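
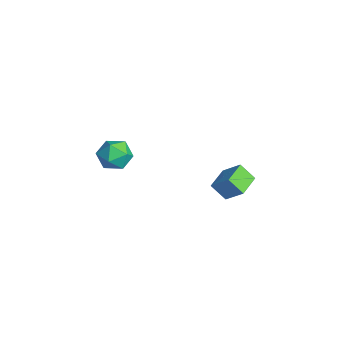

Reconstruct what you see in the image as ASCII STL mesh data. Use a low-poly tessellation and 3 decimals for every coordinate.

solid 
facet normal 0.268 0.876 0.402
outer loop
vertex -0.91 -2.616 1.233
vertex -1.305 -2.882 2.075
vertex -0.377 -3.082 1.893
endloop
endfacet
facet normal 0.727 0.678 -0.108
outer loop
vertex -0.91 -2.616 1.233
vertex -0.377 -3.082 1.893
vertex -0.3 -3.314 0.957
endloop
endfacet
facet normal 0.361 0.598 -0.716
outer loop
vertex -0.91 -2.616 1.233
vertex -0.3 -3.314 0.957
vertex -1.18 -3.257 0.561
endloop
endfacet
facet normal -0.325 0.746 -0.581
outer loop
vertex -0.91 -2.616 1.233
vertex -1.18 -3.257 0.561
vertex -1.802 -2.99 1.252
endloop
endfacet
facet normal -0.382 0.917 0.110
outer loop
vertex -0.91 -2.616 1.233
vertex -1.802 -2.99 1.252
vertex -1.305 -2.882 2.075
endloop
endfacet
facet normal 0.997 0.043 0.071
outer loop
vertex -0.3 -3.314 0.957
vertex -0.377 -3.082 1.893
vertex -0.318 -4.01 1.628
endloop
endfacet
facet normal 0.254 0.362 0.897
outer loop
vertex -0.377 -3.082 1.893
vertex -1.305 -2.882 2.075
vertex -0.94 -3.743 2.319
endloop
endfacet
facet normal -0.797 0.430 0.425
outer loop
vertex -1.305 -2.882 2.075
vertex -1.802 -2.99 1.252
vertex -1.82 -3.686 1.923
endloop
endfacet
facet normal -0.704 0.153 -0.693
outer loop
vertex -1.802 -2.99 1.252
vertex -1.18 -3.257 0.561
vertex -1.743 -3.918 0.987
endloop
endfacet
facet normal 0.404 -0.087 -0.911
outer loop
vertex -1.18 -3.257 0.561
vertex -0.3 -3.314 0.957
vertex -0.815 -4.118 0.805
endloop
endfacet
facet normal 0.325 -0.746 0.581
outer loop
vertex -1.21 -4.384 1.647
vertex -0.318 -4.01 1.628
vertex -0.94 -3.743 2.319
endloop
endfacet
facet normal -0.361 -0.598 0.716
outer loop
vertex -1.21 -4.384 1.647
vertex -0.94 -3.743 2.319
vertex -1.82 -3.686 1.923
endloop
endfacet
facet normal -0.727 -0.678 0.108
outer loop
vertex -1.21 -4.384 1.647
vertex -1.82 -3.686 1.923
vertex -1.743 -3.918 0.987
endloop
endfacet
facet normal -0.268 -0.876 -0.402
outer loop
vertex -1.21 -4.384 1.647
vertex -1.743 -3.918 0.987
vertex -0.815 -4.118 0.805
endloop
endfacet
facet normal 0.382 -0.917 -0.110
outer loop
vertex -1.21 -4.384 1.647
vertex -0.815 -4.118 0.805
vertex -0.318 -4.01 1.628
endloop
endfacet
facet normal 0.704 -0.153 0.693
outer loop
vertex -0.94 -3.743 2.319
vertex -0.318 -4.01 1.628
vertex -0.377 -3.082 1.893
endloop
endfacet
facet normal -0.404 0.087 0.911
outer loop
vertex -1.82 -3.686 1.923
vertex -0.94 -3.743 2.319
vertex -1.305 -2.882 2.075
endloop
endfacet
facet normal -0.997 -0.043 -0.071
outer loop
vertex -1.743 -3.918 0.987
vertex -1.82 -3.686 1.923
vertex -1.802 -2.99 1.252
endloop
endfacet
facet normal -0.254 -0.362 -0.897
outer loop
vertex -0.815 -4.118 0.805
vertex -1.743 -3.918 0.987
vertex -1.18 -3.257 0.561
endloop
endfacet
facet normal 0.797 -0.430 -0.425
outer loop
vertex -0.318 -4.01 1.628
vertex -0.815 -4.118 0.805
vertex -0.3 -3.314 0.957
endloop
endfacet
facet normal -0.424 -0.542 0.726
outer loop
vertex -0.829 2.174 -1.741
vertex -1.79 3.138 -1.583
vertex -1.614 1.544 -2.67
endloop
endfacet
facet normal 0.701 -0.704 -0.115
outer loop
vertex -1.13 2.162 -3.497
vertex -0.829 2.174 -1.741
vertex -1.614 1.544 -2.67
endloop
endfacet
facet normal -0.424 -0.542 0.726
outer loop
vertex -1.614 1.544 -2.67
vertex -1.79 3.138 -1.583
vertex -2.575 2.508 -2.512
endloop
endfacet
facet normal -0.573 -0.460 -0.679
outer loop
vertex -2.575 2.508 -2.512
vertex -1.13 2.162 -3.497
vertex -1.614 1.544 -2.67
endloop
endfacet
facet normal 0.573 0.460 0.679
outer loop
vertex -0.829 2.174 -1.741
vertex -1.306 3.756 -2.41
vertex -1.79 3.138 -1.583
endloop
endfacet
facet normal 0.701 -0.704 -0.115
outer loop
vertex -0.345 2.792 -2.568
vertex -0.829 2.174 -1.741
vertex -1.13 2.162 -3.497
endloop
endfacet
facet normal 0.573 0.460 0.679
outer loop
vertex -0.345 2.792 -2.568
vertex -1.306 3.756 -2.41
vertex -0.829 2.174 -1.741
endloop
endfacet
facet normal -0.701 0.704 0.115
outer loop
vertex -1.79 3.138 -1.583
vertex -1.306 3.756 -2.41
vertex -2.575 2.508 -2.512
endloop
endfacet
facet normal -0.573 -0.460 -0.679
outer loop
vertex -2.091 3.126 -3.339
vertex -1.13 2.162 -3.497
vertex -2.575 2.508 -2.512
endloop
endfacet
facet normal -0.701 0.704 0.115
outer loop
vertex -2.575 2.508 -2.512
vertex -1.306 3.756 -2.41
vertex -2.091 3.126 -3.339
endloop
endfacet
facet normal 0.424 0.542 -0.726
outer loop
vertex -2.091 3.126 -3.339
vertex -0.345 2.792 -2.568
vertex -1.13 2.162 -3.497
endloop
endfacet
facet normal 0.424 0.542 -0.726
outer loop
vertex -1.306 3.756 -2.41
vertex -0.345 2.792 -2.568
vertex -2.091 3.126 -3.339
endloop
endfacet

endsolid


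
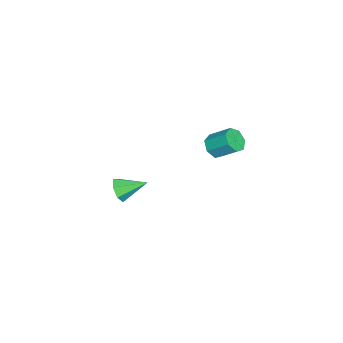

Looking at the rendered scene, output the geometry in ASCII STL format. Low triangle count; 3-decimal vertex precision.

solid 
facet normal 0.220 -0.885 -0.411
outer loop
vertex 0.792 -2.165 -3.743
vertex 0.355 -2.039 -4.248
vertex 1.017 -1.89 -4.214
endloop
endfacet
facet normal 0.734 0.372 0.568
outer loop
vertex 0.792 -2.165 -3.743
vertex 1.017 -1.89 -4.214
vertex 0.045 -0.801 -3.672
endloop
endfacet
facet normal 0.220 -0.884 -0.411
outer loop
vertex 1.017 -1.89 -4.214
vertex 0.355 -2.039 -4.248
vertex 0.743 -1.727 -4.711
endloop
endfacet
facet normal 0.697 0.700 -0.155
outer loop
vertex 1.017 -1.89 -4.214
vertex 0.743 -1.727 -4.711
vertex 0.045 -0.801 -3.672
endloop
endfacet
facet normal 0.221 -0.885 -0.411
outer loop
vertex 0.743 -1.727 -4.711
vertex 0.355 -2.039 -4.248
vertex 0.176 -1.8 -4.859
endloop
endfacet
facet normal 0.068 0.767 -0.638
outer loop
vertex 0.743 -1.727 -4.711
vertex 0.176 -1.8 -4.859
vertex 0.045 -0.801 -3.672
endloop
endfacet
facet normal 0.221 -0.884 -0.411
outer loop
vertex 0.176 -1.8 -4.859
vertex 0.355 -2.039 -4.248
vertex -0.256 -2.053 -4.547
endloop
endfacet
facet normal -0.679 0.523 -0.515
outer loop
vertex 0.176 -1.8 -4.859
vertex -0.256 -2.053 -4.547
vertex 0.045 -0.801 -3.672
endloop
endfacet
facet normal 0.221 -0.885 -0.410
outer loop
vertex -0.256 -2.053 -4.547
vertex 0.355 -2.039 -4.248
vertex -0.229 -2.295 -4.01
endloop
endfacet
facet normal -0.981 0.153 0.118
outer loop
vertex -0.256 -2.053 -4.547
vertex -0.229 -2.295 -4.01
vertex 0.045 -0.801 -3.672
endloop
endfacet
facet normal 0.220 -0.885 -0.411
outer loop
vertex -0.229 -2.295 -4.01
vertex 0.355 -2.039 -4.248
vertex 0.238 -2.345 -3.652
endloop
endfacet
facet normal -0.612 -0.066 0.788
outer loop
vertex -0.229 -2.295 -4.01
vertex 0.238 -2.345 -3.652
vertex 0.045 -0.801 -3.672
endloop
endfacet
facet normal 0.220 -0.885 -0.411
outer loop
vertex 0.238 -2.345 -3.652
vertex 0.355 -2.039 -4.248
vertex 0.792 -2.165 -3.743
endloop
endfacet
facet normal 0.152 0.032 0.988
outer loop
vertex 0.238 -2.345 -3.652
vertex 0.792 -2.165 -3.743
vertex 0.045 -0.801 -3.672
endloop
endfacet
facet normal -0.075 -0.789 -0.610
outer loop
vertex 2.231 2.448 1.682
vertex 2.006 2.821 1.227
vertex 2.605 2.669 1.35
endloop
endfacet
facet normal 0.726 -0.462 0.510
outer loop
vertex 2.231 2.448 1.682
vertex 2.605 2.669 1.35
vertex 2.319 3.387 2.408
endloop
endfacet
facet normal 0.726 -0.462 0.510
outer loop
vertex 2.319 3.387 2.408
vertex 2.605 2.669 1.35
vertex 2.693 3.608 2.076
endloop
endfacet
facet normal 0.074 0.790 0.609
outer loop
vertex 2.319 3.387 2.408
vertex 2.693 3.608 2.076
vertex 2.094 3.759 1.953
endloop
endfacet
facet normal -0.075 -0.788 -0.611
outer loop
vertex 2.605 2.669 1.35
vertex 2.006 2.821 1.227
vertex 2.528 3.005 0.926
endloop
endfacet
facet normal 0.987 0.029 -0.157
outer loop
vertex 2.605 2.669 1.35
vertex 2.528 3.005 0.926
vertex 2.693 3.608 2.076
endloop
endfacet
facet normal 0.987 0.028 -0.156
outer loop
vertex 2.693 3.608 2.076
vertex 2.528 3.005 0.926
vertex 2.616 3.944 1.651
endloop
endfacet
facet normal 0.074 0.789 0.610
outer loop
vertex 2.693 3.608 2.076
vertex 2.616 3.944 1.651
vertex 2.094 3.759 1.953
endloop
endfacet
facet normal -0.074 -0.789 -0.610
outer loop
vertex 2.528 3.005 0.926
vertex 2.006 2.821 1.227
vertex 2.057 3.202 0.728
endloop
endfacet
facet normal 0.505 0.497 -0.706
outer loop
vertex 2.528 3.005 0.926
vertex 2.057 3.202 0.728
vertex 2.616 3.944 1.651
endloop
endfacet
facet normal 0.503 0.499 -0.706
outer loop
vertex 2.616 3.944 1.651
vertex 2.057 3.202 0.728
vertex 2.145 4.14 1.454
endloop
endfacet
facet normal 0.073 0.789 0.610
outer loop
vertex 2.616 3.944 1.651
vertex 2.145 4.14 1.454
vertex 2.094 3.759 1.953
endloop
endfacet
facet normal -0.072 -0.789 -0.610
outer loop
vertex 2.057 3.202 0.728
vertex 2.006 2.821 1.227
vertex 1.548 3.111 0.906
endloop
endfacet
facet normal -0.358 0.592 -0.722
outer loop
vertex 2.057 3.202 0.728
vertex 1.548 3.111 0.906
vertex 2.145 4.14 1.454
endloop
endfacet
facet normal -0.357 0.592 -0.722
outer loop
vertex 2.145 4.14 1.454
vertex 1.548 3.111 0.906
vertex 1.636 4.05 1.632
endloop
endfacet
facet normal 0.074 0.789 0.610
outer loop
vertex 2.145 4.14 1.454
vertex 1.636 4.05 1.632
vertex 2.094 3.759 1.953
endloop
endfacet
facet normal -0.073 -0.790 -0.609
outer loop
vertex 1.548 3.111 0.906
vertex 2.006 2.821 1.227
vertex 1.384 2.802 1.326
endloop
endfacet
facet normal -0.951 0.240 -0.195
outer loop
vertex 1.548 3.111 0.906
vertex 1.384 2.802 1.326
vertex 1.636 4.05 1.632
endloop
endfacet
facet normal -0.951 0.240 -0.195
outer loop
vertex 1.636 4.05 1.632
vertex 1.384 2.802 1.326
vertex 1.472 3.741 2.052
endloop
endfacet
facet normal 0.074 0.789 0.610
outer loop
vertex 1.636 4.05 1.632
vertex 1.472 3.741 2.052
vertex 2.094 3.759 1.953
endloop
endfacet
facet normal -0.073 -0.789 -0.610
outer loop
vertex 1.384 2.802 1.326
vertex 2.006 2.821 1.227
vertex 1.688 2.507 1.671
endloop
endfacet
facet normal -0.828 -0.293 0.479
outer loop
vertex 1.384 2.802 1.326
vertex 1.688 2.507 1.671
vertex 1.472 3.741 2.052
endloop
endfacet
facet normal -0.828 -0.293 0.479
outer loop
vertex 1.472 3.741 2.052
vertex 1.688 2.507 1.671
vertex 1.776 3.446 2.397
endloop
endfacet
facet normal 0.074 0.789 0.610
outer loop
vertex 1.472 3.741 2.052
vertex 1.776 3.446 2.397
vertex 2.094 3.759 1.953
endloop
endfacet
facet normal -0.073 -0.789 -0.610
outer loop
vertex 1.688 2.507 1.671
vertex 2.006 2.821 1.227
vertex 2.231 2.448 1.682
endloop
endfacet
facet normal -0.082 -0.605 0.792
outer loop
vertex 1.688 2.507 1.671
vertex 2.231 2.448 1.682
vertex 1.776 3.446 2.397
endloop
endfacet
facet normal -0.082 -0.605 0.792
outer loop
vertex 1.776 3.446 2.397
vertex 2.231 2.448 1.682
vertex 2.319 3.387 2.408
endloop
endfacet
facet normal 0.073 0.790 0.609
outer loop
vertex 1.776 3.446 2.397
vertex 2.319 3.387 2.408
vertex 2.094 3.759 1.953
endloop
endfacet

endsolid


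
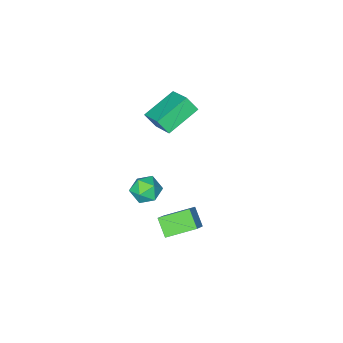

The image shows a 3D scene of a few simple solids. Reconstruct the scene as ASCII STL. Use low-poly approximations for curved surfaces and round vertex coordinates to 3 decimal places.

solid 
facet normal -0.733 0.539 0.416
outer loop
vertex -1.295 2.826 -2.163
vertex -0.598 3.254 -1.49
vertex -1.09 3.698 -2.931
endloop
endfacet
facet normal -0.658 -0.405 -0.635
outer loop
vertex 0.178 2.766 -3.65
vertex -1.295 2.826 -2.163
vertex -1.09 3.698 -2.931
endloop
endfacet
facet normal -0.732 0.539 0.416
outer loop
vertex -1.09 3.698 -2.931
vertex -0.598 3.254 -1.49
vertex -0.392 4.126 -2.257
endloop
endfacet
facet normal 0.175 0.739 -0.650
outer loop
vertex -0.392 4.126 -2.257
vertex 0.178 2.766 -3.65
vertex -1.09 3.698 -2.931
endloop
endfacet
facet normal -0.174 -0.739 0.651
outer loop
vertex -1.295 2.826 -2.163
vertex 0.67 2.322 -2.209
vertex -0.598 3.254 -1.49
endloop
endfacet
facet normal -0.658 -0.404 -0.636
outer loop
vertex -0.028 1.894 -2.883
vertex -1.295 2.826 -2.163
vertex 0.178 2.766 -3.65
endloop
endfacet
facet normal -0.174 -0.739 0.650
outer loop
vertex -0.028 1.894 -2.883
vertex 0.67 2.322 -2.209
vertex -1.295 2.826 -2.163
endloop
endfacet
facet normal 0.658 0.404 0.636
outer loop
vertex -0.598 3.254 -1.49
vertex 0.67 2.322 -2.209
vertex -0.392 4.126 -2.257
endloop
endfacet
facet normal 0.174 0.739 -0.651
outer loop
vertex 0.875 3.194 -2.977
vertex 0.178 2.766 -3.65
vertex -0.392 4.126 -2.257
endloop
endfacet
facet normal 0.658 0.404 0.635
outer loop
vertex -0.392 4.126 -2.257
vertex 0.67 2.322 -2.209
vertex 0.875 3.194 -2.977
endloop
endfacet
facet normal 0.733 -0.539 -0.416
outer loop
vertex 0.875 3.194 -2.977
vertex -0.028 1.894 -2.883
vertex 0.178 2.766 -3.65
endloop
endfacet
facet normal 0.732 -0.539 -0.416
outer loop
vertex 0.67 2.322 -2.209
vertex -0.028 1.894 -2.883
vertex 0.875 3.194 -2.977
endloop
endfacet
facet normal -0.344 0.524 -0.779
outer loop
vertex -3.021 -0.228 3.02
vertex -2.67 1.305 3.896
vertex -1.184 -0.197 2.229
endloop
endfacet
facet normal -0.195 -0.852 -0.487
outer loop
vertex -0.85 -0.705 2.984
vertex -3.021 -0.228 3.02
vertex -1.184 -0.197 2.229
endloop
endfacet
facet normal -0.345 0.524 -0.779
outer loop
vertex -1.184 -0.197 2.229
vertex -2.67 1.305 3.896
vertex -0.833 1.336 3.104
endloop
endfacet
facet normal 0.918 0.016 -0.396
outer loop
vertex -0.833 1.336 3.104
vertex -0.85 -0.705 2.984
vertex -1.184 -0.197 2.229
endloop
endfacet
facet normal -0.918 -0.016 0.396
outer loop
vertex -3.021 -0.228 3.02
vertex -2.336 0.797 4.651
vertex -2.67 1.305 3.896
endloop
endfacet
facet normal -0.195 -0.852 -0.486
outer loop
vertex -2.687 -0.736 3.776
vertex -3.021 -0.228 3.02
vertex -0.85 -0.705 2.984
endloop
endfacet
facet normal -0.918 -0.015 0.395
outer loop
vertex -2.687 -0.736 3.776
vertex -2.336 0.797 4.651
vertex -3.021 -0.228 3.02
endloop
endfacet
facet normal 0.195 0.852 0.487
outer loop
vertex -2.67 1.305 3.896
vertex -2.336 0.797 4.651
vertex -0.833 1.336 3.104
endloop
endfacet
facet normal 0.918 0.016 -0.395
outer loop
vertex -0.499 0.828 3.86
vertex -0.85 -0.705 2.984
vertex -0.833 1.336 3.104
endloop
endfacet
facet normal 0.195 0.852 0.486
outer loop
vertex -0.833 1.336 3.104
vertex -2.336 0.797 4.651
vertex -0.499 0.828 3.86
endloop
endfacet
facet normal 0.345 -0.524 0.779
outer loop
vertex -0.499 0.828 3.86
vertex -2.687 -0.736 3.776
vertex -0.85 -0.705 2.984
endloop
endfacet
facet normal 0.344 -0.524 0.779
outer loop
vertex -2.336 0.797 4.651
vertex -2.687 -0.736 3.776
vertex -0.499 0.828 3.86
endloop
endfacet
facet normal 0.310 0.856 0.415
outer loop
vertex 0.413 1.784 -1.326
vertex 0.21 1.465 -0.516
vertex 1.026 1.334 -0.856
endloop
endfacet
facet normal 0.670 0.719 -0.186
outer loop
vertex 0.413 1.784 -1.326
vertex 1.026 1.334 -0.856
vertex 0.939 1.188 -1.734
endloop
endfacet
facet normal 0.198 0.667 -0.718
outer loop
vertex 0.413 1.784 -1.326
vertex 0.939 1.188 -1.734
vertex 0.07 1.229 -1.936
endloop
endfacet
facet normal -0.453 0.771 -0.447
outer loop
vertex 0.413 1.784 -1.326
vertex 0.07 1.229 -1.936
vertex -0.381 1.4 -1.184
endloop
endfacet
facet normal -0.384 0.888 0.253
outer loop
vertex 0.413 1.784 -1.326
vertex -0.381 1.4 -1.184
vertex 0.21 1.465 -0.516
endloop
endfacet
facet normal 0.990 0.085 -0.112
outer loop
vertex 0.939 1.188 -1.734
vertex 1.026 1.334 -0.856
vertex 1.061 0.5 -1.176
endloop
endfacet
facet normal 0.408 0.305 0.861
outer loop
vertex 1.026 1.334 -0.856
vertex 0.21 1.465 -0.516
vertex 0.61 0.671 -0.424
endloop
endfacet
facet normal -0.716 0.359 0.599
outer loop
vertex 0.21 1.465 -0.516
vertex -0.381 1.4 -1.184
vertex -0.259 0.712 -0.626
endloop
endfacet
facet normal -0.827 0.171 -0.535
outer loop
vertex -0.381 1.4 -1.184
vertex 0.07 1.229 -1.936
vertex -0.346 0.566 -1.504
endloop
endfacet
facet normal 0.226 0.001 -0.974
outer loop
vertex 0.07 1.229 -1.936
vertex 0.939 1.188 -1.734
vertex 0.47 0.435 -1.844
endloop
endfacet
facet normal 0.453 -0.771 0.447
outer loop
vertex 0.267 0.116 -1.034
vertex 1.061 0.5 -1.176
vertex 0.61 0.671 -0.424
endloop
endfacet
facet normal -0.198 -0.667 0.718
outer loop
vertex 0.267 0.116 -1.034
vertex 0.61 0.671 -0.424
vertex -0.259 0.712 -0.626
endloop
endfacet
facet normal -0.670 -0.719 0.186
outer loop
vertex 0.267 0.116 -1.034
vertex -0.259 0.712 -0.626
vertex -0.346 0.566 -1.504
endloop
endfacet
facet normal -0.310 -0.856 -0.415
outer loop
vertex 0.267 0.116 -1.034
vertex -0.346 0.566 -1.504
vertex 0.47 0.435 -1.844
endloop
endfacet
facet normal 0.384 -0.888 -0.253
outer loop
vertex 0.267 0.116 -1.034
vertex 0.47 0.435 -1.844
vertex 1.061 0.5 -1.176
endloop
endfacet
facet normal 0.827 -0.171 0.535
outer loop
vertex 0.61 0.671 -0.424
vertex 1.061 0.5 -1.176
vertex 1.026 1.334 -0.856
endloop
endfacet
facet normal -0.226 -0.001 0.974
outer loop
vertex -0.259 0.712 -0.626
vertex 0.61 0.671 -0.424
vertex 0.21 1.465 -0.516
endloop
endfacet
facet normal -0.990 -0.085 0.112
outer loop
vertex -0.346 0.566 -1.504
vertex -0.259 0.712 -0.626
vertex -0.381 1.4 -1.184
endloop
endfacet
facet normal -0.408 -0.305 -0.861
outer loop
vertex 0.47 0.435 -1.844
vertex -0.346 0.566 -1.504
vertex 0.07 1.229 -1.936
endloop
endfacet
facet normal 0.716 -0.359 -0.599
outer loop
vertex 1.061 0.5 -1.176
vertex 0.47 0.435 -1.844
vertex 0.939 1.188 -1.734
endloop
endfacet

endsolid


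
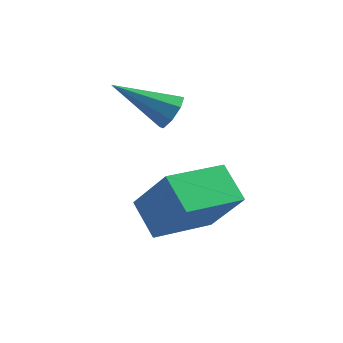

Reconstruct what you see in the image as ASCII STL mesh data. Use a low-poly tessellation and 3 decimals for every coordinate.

solid 
facet normal 0.853 0.006 -0.521
outer loop
vertex 3.581 -1.61 -1.068
vertex 3.257 -1.756 -1.6
vertex 3.43 -1.212 -1.311
endloop
endfacet
facet normal 0.156 0.557 0.816
outer loop
vertex 3.581 -1.61 -1.068
vertex 3.43 -1.212 -1.311
vertex 1.583 -1.764 -0.58
endloop
endfacet
facet normal 0.854 0.005 -0.520
outer loop
vertex 3.43 -1.212 -1.311
vertex 3.257 -1.756 -1.6
vertex 3.178 -1.133 -1.724
endloop
endfacet
facet normal -0.170 0.944 0.284
outer loop
vertex 3.43 -1.212 -1.311
vertex 3.178 -1.133 -1.724
vertex 1.583 -1.764 -0.58
endloop
endfacet
facet normal 0.854 0.005 -0.521
outer loop
vertex 3.178 -1.133 -1.724
vertex 3.257 -1.756 -1.6
vertex 2.972 -1.419 -2.064
endloop
endfacet
facet normal -0.540 0.776 -0.325
outer loop
vertex 3.178 -1.133 -1.724
vertex 2.972 -1.419 -2.064
vertex 1.583 -1.764 -0.58
endloop
endfacet
facet normal 0.854 0.004 -0.521
outer loop
vertex 2.972 -1.419 -2.064
vertex 3.257 -1.756 -1.6
vertex 2.933 -1.903 -2.132
endloop
endfacet
facet normal -0.739 0.152 -0.656
outer loop
vertex 2.972 -1.419 -2.064
vertex 2.933 -1.903 -2.132
vertex 1.583 -1.764 -0.58
endloop
endfacet
facet normal 0.854 0.004 -0.521
outer loop
vertex 2.933 -1.903 -2.132
vertex 3.257 -1.756 -1.6
vertex 3.083 -2.3 -1.889
endloop
endfacet
facet normal -0.649 -0.560 -0.515
outer loop
vertex 2.933 -1.903 -2.132
vertex 3.083 -2.3 -1.889
vertex 1.583 -1.764 -0.58
endloop
endfacet
facet normal 0.854 0.003 -0.520
outer loop
vertex 3.083 -2.3 -1.889
vertex 3.257 -1.756 -1.6
vertex 3.335 -2.379 -1.476
endloop
endfacet
facet normal -0.324 -0.946 0.017
outer loop
vertex 3.083 -2.3 -1.889
vertex 3.335 -2.379 -1.476
vertex 1.583 -1.764 -0.58
endloop
endfacet
facet normal 0.854 0.003 -0.520
outer loop
vertex 3.335 -2.379 -1.476
vertex 3.257 -1.756 -1.6
vertex 3.541 -2.093 -1.136
endloop
endfacet
facet normal 0.047 -0.778 0.626
outer loop
vertex 3.335 -2.379 -1.476
vertex 3.541 -2.093 -1.136
vertex 1.583 -1.764 -0.58
endloop
endfacet
facet normal 0.854 0.003 -0.521
outer loop
vertex 3.541 -2.093 -1.136
vertex 3.257 -1.756 -1.6
vertex 3.581 -1.61 -1.068
endloop
endfacet
facet normal 0.246 -0.155 0.957
outer loop
vertex 3.541 -2.093 -1.136
vertex 3.581 -1.61 -1.068
vertex 1.583 -1.764 -0.58
endloop
endfacet
facet normal -0.492 0.697 0.522
outer loop
vertex 3.351 -4.173 -2.461
vertex 4.807 -2.815 -2.902
vertex 2.404 -3.666 -4.028
endloop
endfacet
facet normal -0.714 -0.666 0.216
outer loop
vertex 3.053 -4.585 -4.718
vertex 3.351 -4.173 -2.461
vertex 2.404 -3.666 -4.028
endloop
endfacet
facet normal -0.492 0.696 0.523
outer loop
vertex 2.404 -3.666 -4.028
vertex 4.807 -2.815 -2.902
vertex 3.86 -2.307 -4.469
endloop
endfacet
facet normal -0.499 0.267 -0.825
outer loop
vertex 3.86 -2.307 -4.469
vertex 3.053 -4.585 -4.718
vertex 2.404 -3.666 -4.028
endloop
endfacet
facet normal 0.499 -0.267 0.825
outer loop
vertex 3.351 -4.173 -2.461
vertex 5.456 -3.734 -3.592
vertex 4.807 -2.815 -2.902
endloop
endfacet
facet normal -0.714 -0.666 0.216
outer loop
vertex 4.0 -5.093 -3.151
vertex 3.351 -4.173 -2.461
vertex 3.053 -4.585 -4.718
endloop
endfacet
facet normal 0.499 -0.267 0.825
outer loop
vertex 4.0 -5.093 -3.151
vertex 5.456 -3.734 -3.592
vertex 3.351 -4.173 -2.461
endloop
endfacet
facet normal 0.714 0.666 -0.216
outer loop
vertex 4.807 -2.815 -2.902
vertex 5.456 -3.734 -3.592
vertex 3.86 -2.307 -4.469
endloop
endfacet
facet normal -0.499 0.267 -0.825
outer loop
vertex 4.509 -3.227 -5.159
vertex 3.053 -4.585 -4.718
vertex 3.86 -2.307 -4.469
endloop
endfacet
facet normal 0.714 0.666 -0.216
outer loop
vertex 3.86 -2.307 -4.469
vertex 5.456 -3.734 -3.592
vertex 4.509 -3.227 -5.159
endloop
endfacet
facet normal 0.491 -0.697 -0.523
outer loop
vertex 4.509 -3.227 -5.159
vertex 4.0 -5.093 -3.151
vertex 3.053 -4.585 -4.718
endloop
endfacet
facet normal 0.492 -0.696 -0.523
outer loop
vertex 5.456 -3.734 -3.592
vertex 4.0 -5.093 -3.151
vertex 4.509 -3.227 -5.159
endloop
endfacet

endsolid


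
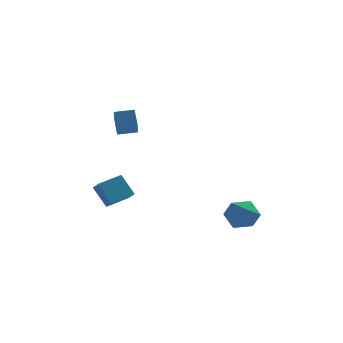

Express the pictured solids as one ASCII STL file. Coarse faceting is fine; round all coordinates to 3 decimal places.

solid 
facet normal -0.144 0.488 0.861
outer loop
vertex 2.32 -1.617 -3.312
vertex 2.063 -2.35 -2.939
vertex 2.896 -2.128 -2.926
endloop
endfacet
facet normal 0.380 0.791 0.480
outer loop
vertex 2.32 -1.617 -3.312
vertex 2.896 -2.128 -2.926
vertex 3.086 -1.76 -3.682
endloop
endfacet
facet normal 0.110 0.982 -0.152
outer loop
vertex 2.32 -1.617 -3.312
vertex 3.086 -1.76 -3.682
vertex 2.37 -1.754 -4.162
endloop
endfacet
facet normal -0.579 0.799 -0.163
outer loop
vertex 2.32 -1.617 -3.312
vertex 2.37 -1.754 -4.162
vertex 1.738 -2.118 -3.703
endloop
endfacet
facet normal -0.736 0.494 0.463
outer loop
vertex 2.32 -1.617 -3.312
vertex 1.738 -2.118 -3.703
vertex 2.063 -2.35 -2.939
endloop
endfacet
facet normal 0.882 0.296 0.366
outer loop
vertex 3.086 -1.76 -3.682
vertex 2.896 -2.128 -2.926
vertex 3.302 -2.582 -3.537
endloop
endfacet
facet normal 0.036 -0.192 0.981
outer loop
vertex 2.896 -2.128 -2.926
vertex 2.063 -2.35 -2.939
vertex 2.67 -2.946 -3.078
endloop
endfacet
facet normal -0.923 -0.183 0.337
outer loop
vertex 2.063 -2.35 -2.939
vertex 1.738 -2.118 -3.703
vertex 1.954 -2.94 -3.558
endloop
endfacet
facet normal -0.669 0.310 -0.675
outer loop
vertex 1.738 -2.118 -3.703
vertex 2.37 -1.754 -4.162
vertex 2.144 -2.572 -4.314
endloop
endfacet
facet normal 0.446 0.607 -0.657
outer loop
vertex 2.37 -1.754 -4.162
vertex 3.086 -1.76 -3.682
vertex 2.977 -2.35 -4.301
endloop
endfacet
facet normal 0.579 -0.799 0.163
outer loop
vertex 2.72 -3.083 -3.928
vertex 3.302 -2.582 -3.537
vertex 2.67 -2.946 -3.078
endloop
endfacet
facet normal -0.110 -0.982 0.152
outer loop
vertex 2.72 -3.083 -3.928
vertex 2.67 -2.946 -3.078
vertex 1.954 -2.94 -3.558
endloop
endfacet
facet normal -0.380 -0.791 -0.480
outer loop
vertex 2.72 -3.083 -3.928
vertex 1.954 -2.94 -3.558
vertex 2.144 -2.572 -4.314
endloop
endfacet
facet normal 0.144 -0.488 -0.861
outer loop
vertex 2.72 -3.083 -3.928
vertex 2.144 -2.572 -4.314
vertex 2.977 -2.35 -4.301
endloop
endfacet
facet normal 0.736 -0.494 -0.463
outer loop
vertex 2.72 -3.083 -3.928
vertex 2.977 -2.35 -4.301
vertex 3.302 -2.582 -3.537
endloop
endfacet
facet normal 0.669 -0.310 0.675
outer loop
vertex 2.67 -2.946 -3.078
vertex 3.302 -2.582 -3.537
vertex 2.896 -2.128 -2.926
endloop
endfacet
facet normal -0.446 -0.607 0.657
outer loop
vertex 1.954 -2.94 -3.558
vertex 2.67 -2.946 -3.078
vertex 2.063 -2.35 -2.939
endloop
endfacet
facet normal -0.882 -0.296 -0.366
outer loop
vertex 2.144 -2.572 -4.314
vertex 1.954 -2.94 -3.558
vertex 1.738 -2.118 -3.703
endloop
endfacet
facet normal -0.036 0.192 -0.981
outer loop
vertex 2.977 -2.35 -4.301
vertex 2.144 -2.572 -4.314
vertex 2.37 -1.754 -4.162
endloop
endfacet
facet normal 0.923 0.183 -0.337
outer loop
vertex 3.302 -2.582 -3.537
vertex 2.977 -2.35 -4.301
vertex 3.086 -1.76 -3.682
endloop
endfacet
facet normal -0.988 -0.106 -0.115
outer loop
vertex -2.921 -0.681 1.77
vertex -2.947 0.327 1.065
vertex -2.772 -1.222 0.992
endloop
endfacet
facet normal 0.021 -0.819 0.574
outer loop
vertex -1.893 -1.127 1.095
vertex -2.921 -0.681 1.77
vertex -2.772 -1.222 0.992
endloop
endfacet
facet normal -0.988 -0.106 -0.115
outer loop
vertex -2.772 -1.222 0.992
vertex -2.947 0.327 1.065
vertex -2.798 -0.214 0.287
endloop
endfacet
facet normal 0.156 -0.563 -0.811
outer loop
vertex -2.798 -0.214 0.287
vertex -1.893 -1.127 1.095
vertex -2.772 -1.222 0.992
endloop
endfacet
facet normal -0.156 0.563 0.811
outer loop
vertex -2.921 -0.681 1.77
vertex -2.068 0.422 1.168
vertex -2.947 0.327 1.065
endloop
endfacet
facet normal 0.021 -0.819 0.574
outer loop
vertex -2.042 -0.586 1.873
vertex -2.921 -0.681 1.77
vertex -1.893 -1.127 1.095
endloop
endfacet
facet normal -0.156 0.563 0.811
outer loop
vertex -2.042 -0.586 1.873
vertex -2.068 0.422 1.168
vertex -2.921 -0.681 1.77
endloop
endfacet
facet normal -0.021 0.819 -0.574
outer loop
vertex -2.947 0.327 1.065
vertex -2.068 0.422 1.168
vertex -2.798 -0.214 0.287
endloop
endfacet
facet normal 0.156 -0.563 -0.811
outer loop
vertex -1.919 -0.119 0.39
vertex -1.893 -1.127 1.095
vertex -2.798 -0.214 0.287
endloop
endfacet
facet normal -0.021 0.819 -0.574
outer loop
vertex -2.798 -0.214 0.287
vertex -2.068 0.422 1.168
vertex -1.919 -0.119 0.39
endloop
endfacet
facet normal 0.988 0.106 0.115
outer loop
vertex -1.919 -0.119 0.39
vertex -2.042 -0.586 1.873
vertex -1.893 -1.127 1.095
endloop
endfacet
facet normal 0.988 0.106 0.115
outer loop
vertex -2.068 0.422 1.168
vertex -2.042 -0.586 1.873
vertex -1.919 -0.119 0.39
endloop
endfacet
facet normal -0.481 0.383 0.788
outer loop
vertex -3.59 -1.53 -2.155
vertex -2.621 -0.954 -1.843
vertex -3.842 -0.842 -2.643
endloop
endfacet
facet normal -0.828 -0.493 -0.267
outer loop
vertex -3.259 -1.306 -3.597
vertex -3.59 -1.53 -2.155
vertex -3.842 -0.842 -2.643
endloop
endfacet
facet normal -0.481 0.384 0.788
outer loop
vertex -3.842 -0.842 -2.643
vertex -2.621 -0.954 -1.843
vertex -2.872 -0.266 -2.331
endloop
endfacet
facet normal -0.286 0.782 -0.555
outer loop
vertex -2.872 -0.266 -2.331
vertex -3.259 -1.306 -3.597
vertex -3.842 -0.842 -2.643
endloop
endfacet
facet normal 0.286 -0.781 0.555
outer loop
vertex -3.59 -1.53 -2.155
vertex -2.038 -1.418 -2.797
vertex -2.621 -0.954 -1.843
endloop
endfacet
facet normal -0.829 -0.492 -0.267
outer loop
vertex -3.008 -1.994 -3.109
vertex -3.59 -1.53 -2.155
vertex -3.259 -1.306 -3.597
endloop
endfacet
facet normal 0.286 -0.782 0.554
outer loop
vertex -3.008 -1.994 -3.109
vertex -2.038 -1.418 -2.797
vertex -3.59 -1.53 -2.155
endloop
endfacet
facet normal 0.829 0.492 0.267
outer loop
vertex -2.621 -0.954 -1.843
vertex -2.038 -1.418 -2.797
vertex -2.872 -0.266 -2.331
endloop
endfacet
facet normal -0.286 0.781 -0.555
outer loop
vertex -2.29 -0.73 -3.285
vertex -3.259 -1.306 -3.597
vertex -2.872 -0.266 -2.331
endloop
endfacet
facet normal 0.829 0.492 0.266
outer loop
vertex -2.872 -0.266 -2.331
vertex -2.038 -1.418 -2.797
vertex -2.29 -0.73 -3.285
endloop
endfacet
facet normal 0.482 -0.383 -0.788
outer loop
vertex -2.29 -0.73 -3.285
vertex -3.008 -1.994 -3.109
vertex -3.259 -1.306 -3.597
endloop
endfacet
facet normal 0.481 -0.383 -0.789
outer loop
vertex -2.038 -1.418 -2.797
vertex -3.008 -1.994 -3.109
vertex -2.29 -0.73 -3.285
endloop
endfacet

endsolid


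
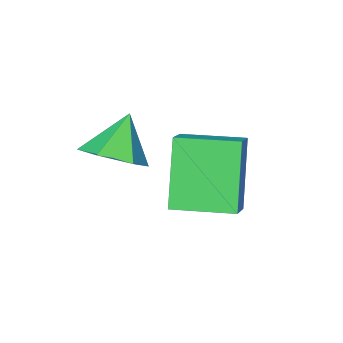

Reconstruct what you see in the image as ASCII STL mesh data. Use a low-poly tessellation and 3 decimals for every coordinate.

solid 
facet normal 0.545 0.235 -0.805
outer loop
vertex 0.463 0.622 -2.209
vertex -0.104 1.134 -2.444
vertex 0.489 1.384 -1.969
endloop
endfacet
facet normal 0.461 -0.281 0.842
outer loop
vertex 0.463 0.622 -2.209
vertex 0.489 1.384 -1.969
vertex -0.776 0.846 -1.456
endloop
endfacet
facet normal 0.545 0.235 -0.805
outer loop
vertex 0.489 1.384 -1.969
vertex -0.104 1.134 -2.444
vertex -0.079 1.897 -2.204
endloop
endfacet
facet normal 0.121 0.521 0.845
outer loop
vertex 0.489 1.384 -1.969
vertex -0.079 1.897 -2.204
vertex -0.776 0.846 -1.456
endloop
endfacet
facet normal 0.547 0.235 -0.804
outer loop
vertex -0.079 1.897 -2.204
vertex -0.104 1.134 -2.444
vertex -0.671 1.647 -2.68
endloop
endfacet
facet normal -0.609 0.687 0.397
outer loop
vertex -0.079 1.897 -2.204
vertex -0.671 1.647 -2.68
vertex -0.776 0.846 -1.456
endloop
endfacet
facet normal 0.547 0.234 -0.804
outer loop
vertex -0.671 1.647 -2.68
vertex -0.104 1.134 -2.444
vertex -0.697 0.884 -2.92
endloop
endfacet
facet normal -0.997 0.051 -0.053
outer loop
vertex -0.671 1.647 -2.68
vertex -0.697 0.884 -2.92
vertex -0.776 0.846 -1.456
endloop
endfacet
facet normal 0.546 0.235 -0.804
outer loop
vertex -0.697 0.884 -2.92
vertex -0.104 1.134 -2.444
vertex -0.13 0.372 -2.684
endloop
endfacet
facet normal -0.656 -0.752 -0.055
outer loop
vertex -0.697 0.884 -2.92
vertex -0.13 0.372 -2.684
vertex -0.776 0.846 -1.456
endloop
endfacet
facet normal 0.545 0.235 -0.805
outer loop
vertex -0.13 0.372 -2.684
vertex -0.104 1.134 -2.444
vertex 0.463 0.622 -2.209
endloop
endfacet
facet normal 0.073 -0.917 0.392
outer loop
vertex -0.13 0.372 -2.684
vertex 0.463 0.622 -2.209
vertex -0.776 0.846 -1.456
endloop
endfacet
facet normal -0.672 -0.578 -0.463
outer loop
vertex -2.125 0.878 -2.659
vertex -3.129 2.005 -2.608
vertex -1.496 1.515 -4.369
endloop
endfacet
facet normal 0.665 -0.746 -0.034
outer loop
vertex -0.891 2.035 -3.952
vertex -2.125 0.878 -2.659
vertex -1.496 1.515 -4.369
endloop
endfacet
facet normal -0.672 -0.578 -0.463
outer loop
vertex -1.496 1.515 -4.369
vertex -3.129 2.005 -2.608
vertex -2.5 2.642 -4.318
endloop
endfacet
facet normal 0.326 0.331 -0.886
outer loop
vertex -2.5 2.642 -4.318
vertex -0.891 2.035 -3.952
vertex -1.496 1.515 -4.369
endloop
endfacet
facet normal -0.326 -0.331 0.886
outer loop
vertex -2.125 0.878 -2.659
vertex -2.524 2.525 -2.191
vertex -3.129 2.005 -2.608
endloop
endfacet
facet normal 0.665 -0.746 -0.034
outer loop
vertex -1.52 1.398 -2.242
vertex -2.125 0.878 -2.659
vertex -0.891 2.035 -3.952
endloop
endfacet
facet normal -0.326 -0.331 0.886
outer loop
vertex -1.52 1.398 -2.242
vertex -2.524 2.525 -2.191
vertex -2.125 0.878 -2.659
endloop
endfacet
facet normal -0.665 0.746 0.034
outer loop
vertex -3.129 2.005 -2.608
vertex -2.524 2.525 -2.191
vertex -2.5 2.642 -4.318
endloop
endfacet
facet normal 0.326 0.331 -0.886
outer loop
vertex -1.895 3.162 -3.901
vertex -0.891 2.035 -3.952
vertex -2.5 2.642 -4.318
endloop
endfacet
facet normal -0.665 0.746 0.034
outer loop
vertex -2.5 2.642 -4.318
vertex -2.524 2.525 -2.191
vertex -1.895 3.162 -3.901
endloop
endfacet
facet normal 0.672 0.578 0.463
outer loop
vertex -1.895 3.162 -3.901
vertex -1.52 1.398 -2.242
vertex -0.891 2.035 -3.952
endloop
endfacet
facet normal 0.672 0.578 0.463
outer loop
vertex -2.524 2.525 -2.191
vertex -1.52 1.398 -2.242
vertex -1.895 3.162 -3.901
endloop
endfacet

endsolid


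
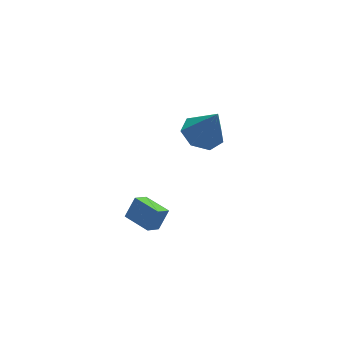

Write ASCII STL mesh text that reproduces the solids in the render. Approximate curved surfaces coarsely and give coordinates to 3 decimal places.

solid 
facet normal -0.205 0.339 -0.918
outer loop
vertex -0.394 0.337 2.717
vertex -1.004 -0.523 2.536
vertex -1.289 0.422 2.948
endloop
endfacet
facet normal 0.241 0.695 0.677
outer loop
vertex -0.394 0.337 2.717
vertex -1.289 0.422 2.948
vertex -0.596 -1.197 4.364
endloop
endfacet
facet normal -0.205 0.338 -0.918
outer loop
vertex -1.289 0.422 2.948
vertex -1.004 -0.523 2.536
vertex -1.969 -0.205 2.869
endloop
endfacet
facet normal -0.495 0.442 0.748
outer loop
vertex -1.289 0.422 2.948
vertex -1.969 -0.205 2.869
vertex -0.596 -1.197 4.364
endloop
endfacet
facet normal -0.205 0.339 -0.918
outer loop
vertex -1.969 -0.205 2.869
vertex -1.004 -0.523 2.536
vertex -1.923 -1.071 2.539
endloop
endfacet
facet normal -0.790 -0.254 0.557
outer loop
vertex -1.969 -0.205 2.869
vertex -1.923 -1.071 2.539
vertex -0.596 -1.197 4.364
endloop
endfacet
facet normal -0.205 0.338 -0.918
outer loop
vertex -1.923 -1.071 2.539
vertex -1.004 -0.523 2.536
vertex -1.184 -1.525 2.207
endloop
endfacet
facet normal -0.424 -0.871 0.248
outer loop
vertex -1.923 -1.071 2.539
vertex -1.184 -1.525 2.207
vertex -0.596 -1.197 4.364
endloop
endfacet
facet normal -0.204 0.338 -0.919
outer loop
vertex -1.184 -1.525 2.207
vertex -1.004 -0.523 2.536
vertex -0.309 -1.225 2.123
endloop
endfacet
facet normal 0.328 -0.943 0.054
outer loop
vertex -1.184 -1.525 2.207
vertex -0.309 -1.225 2.123
vertex -0.596 -1.197 4.364
endloop
endfacet
facet normal -0.204 0.338 -0.919
outer loop
vertex -0.309 -1.225 2.123
vertex -1.004 -0.523 2.536
vertex 0.042 -0.396 2.35
endloop
endfacet
facet normal 0.902 -0.415 0.121
outer loop
vertex -0.309 -1.225 2.123
vertex 0.042 -0.396 2.35
vertex -0.596 -1.197 4.364
endloop
endfacet
facet normal -0.204 0.338 -0.919
outer loop
vertex 0.042 -0.396 2.35
vertex -1.004 -0.523 2.536
vertex -0.394 0.337 2.717
endloop
endfacet
facet normal 0.862 0.314 0.398
outer loop
vertex 0.042 -0.396 2.35
vertex -0.394 0.337 2.717
vertex -0.596 -1.197 4.364
endloop
endfacet
facet normal -0.767 -0.277 0.578
outer loop
vertex -3.593 -0.991 -1.842
vertex -4.058 0.382 -1.801
vertex -4.243 -1.183 -2.796
endloop
endfacet
facet normal 0.321 -0.947 -0.028
outer loop
vertex -3.522 -0.922 -3.339
vertex -3.593 -0.991 -1.842
vertex -4.243 -1.183 -2.796
endloop
endfacet
facet normal -0.767 -0.277 0.579
outer loop
vertex -4.243 -1.183 -2.796
vertex -4.058 0.382 -1.801
vertex -4.708 0.19 -2.754
endloop
endfacet
facet normal -0.555 -0.163 -0.816
outer loop
vertex -4.708 0.19 -2.754
vertex -3.522 -0.922 -3.339
vertex -4.243 -1.183 -2.796
endloop
endfacet
facet normal 0.555 0.164 0.816
outer loop
vertex -3.593 -0.991 -1.842
vertex -3.337 0.643 -2.344
vertex -4.058 0.382 -1.801
endloop
endfacet
facet normal 0.321 -0.947 -0.028
outer loop
vertex -2.872 -0.73 -2.386
vertex -3.593 -0.991 -1.842
vertex -3.522 -0.922 -3.339
endloop
endfacet
facet normal 0.556 0.163 0.815
outer loop
vertex -2.872 -0.73 -2.386
vertex -3.337 0.643 -2.344
vertex -3.593 -0.991 -1.842
endloop
endfacet
facet normal -0.321 0.947 0.028
outer loop
vertex -4.058 0.382 -1.801
vertex -3.337 0.643 -2.344
vertex -4.708 0.19 -2.754
endloop
endfacet
facet normal -0.556 -0.164 -0.815
outer loop
vertex -3.987 0.451 -3.298
vertex -3.522 -0.922 -3.339
vertex -4.708 0.19 -2.754
endloop
endfacet
facet normal -0.321 0.947 0.028
outer loop
vertex -4.708 0.19 -2.754
vertex -3.337 0.643 -2.344
vertex -3.987 0.451 -3.298
endloop
endfacet
facet normal 0.767 0.277 -0.579
outer loop
vertex -3.987 0.451 -3.298
vertex -2.872 -0.73 -2.386
vertex -3.522 -0.922 -3.339
endloop
endfacet
facet normal 0.767 0.277 -0.578
outer loop
vertex -3.337 0.643 -2.344
vertex -2.872 -0.73 -2.386
vertex -3.987 0.451 -3.298
endloop
endfacet

endsolid


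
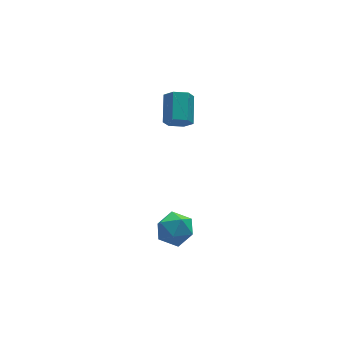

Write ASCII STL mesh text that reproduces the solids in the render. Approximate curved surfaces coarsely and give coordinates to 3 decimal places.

solid 
facet normal -0.362 -0.799 -0.480
outer loop
vertex 2.775 2.27 1.804
vertex 2.394 2.079 2.409
vertex 2.086 2.523 1.903
endloop
endfacet
facet normal 0.057 0.495 -0.867
outer loop
vertex 2.775 2.27 1.804
vertex 2.086 2.523 1.903
vertex 3.366 3.572 2.586
endloop
endfacet
facet normal 0.057 0.495 -0.867
outer loop
vertex 3.366 3.572 2.586
vertex 2.086 2.523 1.903
vertex 2.678 3.825 2.685
endloop
endfacet
facet normal 0.363 0.799 0.480
outer loop
vertex 3.366 3.572 2.586
vertex 2.678 3.825 2.685
vertex 2.986 3.381 3.191
endloop
endfacet
facet normal -0.363 -0.799 -0.480
outer loop
vertex 2.086 2.523 1.903
vertex 2.394 2.079 2.409
vertex 1.706 2.332 2.508
endloop
endfacet
facet normal -0.777 0.544 -0.317
outer loop
vertex 2.086 2.523 1.903
vertex 1.706 2.332 2.508
vertex 2.678 3.825 2.685
endloop
endfacet
facet normal -0.777 0.544 -0.317
outer loop
vertex 2.678 3.825 2.685
vertex 1.706 2.332 2.508
vertex 2.297 3.634 3.291
endloop
endfacet
facet normal 0.363 0.799 0.480
outer loop
vertex 2.678 3.825 2.685
vertex 2.297 3.634 3.291
vertex 2.986 3.381 3.191
endloop
endfacet
facet normal -0.363 -0.799 -0.480
outer loop
vertex 1.706 2.332 2.508
vertex 2.394 2.079 2.409
vertex 2.014 1.888 3.014
endloop
endfacet
facet normal -0.834 0.048 0.550
outer loop
vertex 1.706 2.332 2.508
vertex 2.014 1.888 3.014
vertex 2.297 3.634 3.291
endloop
endfacet
facet normal -0.834 0.048 0.550
outer loop
vertex 2.297 3.634 3.291
vertex 2.014 1.888 3.014
vertex 2.605 3.19 3.796
endloop
endfacet
facet normal 0.363 0.798 0.481
outer loop
vertex 2.297 3.634 3.291
vertex 2.605 3.19 3.796
vertex 2.986 3.381 3.191
endloop
endfacet
facet normal -0.363 -0.799 -0.480
outer loop
vertex 2.014 1.888 3.014
vertex 2.394 2.079 2.409
vertex 2.702 1.635 2.915
endloop
endfacet
facet normal -0.057 -0.495 0.867
outer loop
vertex 2.014 1.888 3.014
vertex 2.702 1.635 2.915
vertex 2.605 3.19 3.796
endloop
endfacet
facet normal -0.057 -0.495 0.867
outer loop
vertex 2.605 3.19 3.796
vertex 2.702 1.635 2.915
vertex 3.294 2.937 3.697
endloop
endfacet
facet normal 0.362 0.799 0.480
outer loop
vertex 2.605 3.19 3.796
vertex 3.294 2.937 3.697
vertex 2.986 3.381 3.191
endloop
endfacet
facet normal -0.363 -0.799 -0.480
outer loop
vertex 2.702 1.635 2.915
vertex 2.394 2.079 2.409
vertex 3.083 1.826 2.309
endloop
endfacet
facet normal 0.777 -0.544 0.317
outer loop
vertex 2.702 1.635 2.915
vertex 3.083 1.826 2.309
vertex 3.294 2.937 3.697
endloop
endfacet
facet normal 0.777 -0.543 0.317
outer loop
vertex 3.294 2.937 3.697
vertex 3.083 1.826 2.309
vertex 3.674 3.128 3.092
endloop
endfacet
facet normal 0.363 0.799 0.480
outer loop
vertex 3.294 2.937 3.697
vertex 3.674 3.128 3.092
vertex 2.986 3.381 3.191
endloop
endfacet
facet normal -0.363 -0.798 -0.481
outer loop
vertex 3.083 1.826 2.309
vertex 2.394 2.079 2.409
vertex 2.775 2.27 1.804
endloop
endfacet
facet normal 0.834 -0.048 -0.550
outer loop
vertex 3.083 1.826 2.309
vertex 2.775 2.27 1.804
vertex 3.674 3.128 3.092
endloop
endfacet
facet normal 0.834 -0.048 -0.550
outer loop
vertex 3.674 3.128 3.092
vertex 2.775 2.27 1.804
vertex 3.366 3.572 2.586
endloop
endfacet
facet normal 0.363 0.799 0.480
outer loop
vertex 3.674 3.128 3.092
vertex 3.366 3.572 2.586
vertex 2.986 3.381 3.191
endloop
endfacet
facet normal -0.475 0.722 0.503
outer loop
vertex 0.614 0.416 -3.472
vertex 0.495 -0.227 -2.662
vertex 1.341 0.375 -2.728
endloop
endfacet
facet normal 0.003 0.999 0.052
outer loop
vertex 0.614 0.416 -3.472
vertex 1.341 0.375 -2.728
vertex 1.622 0.426 -3.729
endloop
endfacet
facet normal -0.163 0.777 -0.608
outer loop
vertex 0.614 0.416 -3.472
vertex 1.622 0.426 -3.729
vertex 0.95 -0.146 -4.281
endloop
endfacet
facet normal -0.742 0.365 -0.562
outer loop
vertex 0.614 0.416 -3.472
vertex 0.95 -0.146 -4.281
vertex 0.253 -0.549 -3.622
endloop
endfacet
facet normal -0.935 0.331 0.125
outer loop
vertex 0.614 0.416 -3.472
vertex 0.253 -0.549 -3.622
vertex 0.495 -0.227 -2.662
endloop
endfacet
facet normal 0.644 0.733 0.218
outer loop
vertex 1.622 0.426 -3.729
vertex 1.341 0.375 -2.728
vertex 2.127 -0.211 -3.078
endloop
endfacet
facet normal -0.129 0.285 0.950
outer loop
vertex 1.341 0.375 -2.728
vertex 0.495 -0.227 -2.662
vertex 1.43 -0.614 -2.419
endloop
endfacet
facet normal -0.874 -0.349 0.337
outer loop
vertex 0.495 -0.227 -2.662
vertex 0.253 -0.549 -3.622
vertex 0.758 -1.186 -2.971
endloop
endfacet
facet normal -0.562 -0.292 -0.774
outer loop
vertex 0.253 -0.549 -3.622
vertex 0.95 -0.146 -4.281
vertex 1.039 -1.135 -3.972
endloop
endfacet
facet normal 0.376 0.376 -0.847
outer loop
vertex 0.95 -0.146 -4.281
vertex 1.622 0.426 -3.729
vertex 1.885 -0.533 -4.038
endloop
endfacet
facet normal 0.742 -0.365 0.562
outer loop
vertex 1.766 -1.176 -3.228
vertex 2.127 -0.211 -3.078
vertex 1.43 -0.614 -2.419
endloop
endfacet
facet normal 0.163 -0.777 0.608
outer loop
vertex 1.766 -1.176 -3.228
vertex 1.43 -0.614 -2.419
vertex 0.758 -1.186 -2.971
endloop
endfacet
facet normal -0.003 -0.999 -0.052
outer loop
vertex 1.766 -1.176 -3.228
vertex 0.758 -1.186 -2.971
vertex 1.039 -1.135 -3.972
endloop
endfacet
facet normal 0.475 -0.722 -0.503
outer loop
vertex 1.766 -1.176 -3.228
vertex 1.039 -1.135 -3.972
vertex 1.885 -0.533 -4.038
endloop
endfacet
facet normal 0.935 -0.331 -0.125
outer loop
vertex 1.766 -1.176 -3.228
vertex 1.885 -0.533 -4.038
vertex 2.127 -0.211 -3.078
endloop
endfacet
facet normal 0.562 0.292 0.774
outer loop
vertex 1.43 -0.614 -2.419
vertex 2.127 -0.211 -3.078
vertex 1.341 0.375 -2.728
endloop
endfacet
facet normal -0.376 -0.376 0.847
outer loop
vertex 0.758 -1.186 -2.971
vertex 1.43 -0.614 -2.419
vertex 0.495 -0.227 -2.662
endloop
endfacet
facet normal -0.644 -0.733 -0.218
outer loop
vertex 1.039 -1.135 -3.972
vertex 0.758 -1.186 -2.971
vertex 0.253 -0.549 -3.622
endloop
endfacet
facet normal 0.129 -0.285 -0.950
outer loop
vertex 1.885 -0.533 -4.038
vertex 1.039 -1.135 -3.972
vertex 0.95 -0.146 -4.281
endloop
endfacet
facet normal 0.874 0.349 -0.337
outer loop
vertex 2.127 -0.211 -3.078
vertex 1.885 -0.533 -4.038
vertex 1.622 0.426 -3.729
endloop
endfacet

endsolid


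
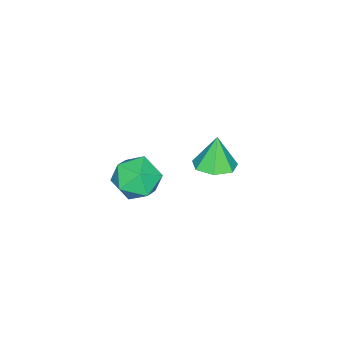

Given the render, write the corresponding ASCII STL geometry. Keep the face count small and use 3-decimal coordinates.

solid 
facet normal 0.076 -0.064 0.995
outer loop
vertex 2.489 0.683 2.384
vertex 1.569 0.268 2.427
vertex 2.384 -0.32 2.327
endloop
endfacet
facet normal 0.717 -0.114 0.687
outer loop
vertex 2.489 0.683 2.384
vertex 2.384 -0.32 2.327
vertex 3.039 0.155 1.722
endloop
endfacet
facet normal 0.824 0.478 0.304
outer loop
vertex 2.489 0.683 2.384
vertex 3.039 0.155 1.722
vertex 2.629 1.036 1.449
endloop
endfacet
facet normal 0.248 0.893 0.374
outer loop
vertex 2.489 0.683 2.384
vertex 2.629 1.036 1.449
vertex 1.721 1.106 1.884
endloop
endfacet
facet normal -0.214 0.558 0.802
outer loop
vertex 2.489 0.683 2.384
vertex 1.721 1.106 1.884
vertex 1.569 0.268 2.427
endloop
endfacet
facet normal 0.704 -0.669 0.238
outer loop
vertex 3.039 0.155 1.722
vertex 2.384 -0.32 2.327
vertex 2.459 -0.586 1.356
endloop
endfacet
facet normal -0.335 -0.589 0.736
outer loop
vertex 2.384 -0.32 2.327
vertex 1.569 0.268 2.427
vertex 1.551 -0.516 1.791
endloop
endfacet
facet normal -0.803 0.420 0.423
outer loop
vertex 1.569 0.268 2.427
vertex 1.721 1.106 1.884
vertex 1.141 0.365 1.518
endloop
endfacet
facet normal -0.054 0.962 -0.268
outer loop
vertex 1.721 1.106 1.884
vertex 2.629 1.036 1.449
vertex 1.796 0.84 0.913
endloop
endfacet
facet normal 0.877 0.290 -0.382
outer loop
vertex 2.629 1.036 1.449
vertex 3.039 0.155 1.722
vertex 2.611 0.252 0.813
endloop
endfacet
facet normal -0.248 -0.893 -0.374
outer loop
vertex 1.691 -0.163 0.856
vertex 2.459 -0.586 1.356
vertex 1.551 -0.516 1.791
endloop
endfacet
facet normal -0.824 -0.478 -0.304
outer loop
vertex 1.691 -0.163 0.856
vertex 1.551 -0.516 1.791
vertex 1.141 0.365 1.518
endloop
endfacet
facet normal -0.717 0.114 -0.687
outer loop
vertex 1.691 -0.163 0.856
vertex 1.141 0.365 1.518
vertex 1.796 0.84 0.913
endloop
endfacet
facet normal -0.076 0.064 -0.995
outer loop
vertex 1.691 -0.163 0.856
vertex 1.796 0.84 0.913
vertex 2.611 0.252 0.813
endloop
endfacet
facet normal 0.214 -0.558 -0.802
outer loop
vertex 1.691 -0.163 0.856
vertex 2.611 0.252 0.813
vertex 2.459 -0.586 1.356
endloop
endfacet
facet normal 0.054 -0.962 0.268
outer loop
vertex 1.551 -0.516 1.791
vertex 2.459 -0.586 1.356
vertex 2.384 -0.32 2.327
endloop
endfacet
facet normal -0.877 -0.290 0.382
outer loop
vertex 1.141 0.365 1.518
vertex 1.551 -0.516 1.791
vertex 1.569 0.268 2.427
endloop
endfacet
facet normal -0.704 0.669 -0.238
outer loop
vertex 1.796 0.84 0.913
vertex 1.141 0.365 1.518
vertex 1.721 1.106 1.884
endloop
endfacet
facet normal 0.335 0.589 -0.736
outer loop
vertex 2.611 0.252 0.813
vertex 1.796 0.84 0.913
vertex 2.629 1.036 1.449
endloop
endfacet
facet normal 0.803 -0.420 -0.423
outer loop
vertex 2.459 -0.586 1.356
vertex 2.611 0.252 0.813
vertex 3.039 0.155 1.722
endloop
endfacet
facet normal 0.246 0.077 -0.966
outer loop
vertex -1.358 0.637 -0.695
vertex -2.129 1.004 -0.862
vertex -1.381 1.389 -0.641
endloop
endfacet
facet normal 0.723 -0.027 0.690
outer loop
vertex -1.358 0.637 -0.695
vertex -1.381 1.389 -0.641
vertex -2.471 0.896 0.482
endloop
endfacet
facet normal 0.246 0.078 -0.966
outer loop
vertex -1.381 1.389 -0.641
vertex -2.129 1.004 -0.862
vertex -1.968 1.851 -0.753
endloop
endfacet
facet normal 0.384 0.648 0.658
outer loop
vertex -1.381 1.389 -0.641
vertex -1.968 1.851 -0.753
vertex -2.471 0.896 0.482
endloop
endfacet
facet normal 0.245 0.078 -0.966
outer loop
vertex -1.968 1.851 -0.753
vertex -2.129 1.004 -0.862
vertex -2.676 1.675 -0.947
endloop
endfacet
facet normal -0.334 0.807 0.488
outer loop
vertex -1.968 1.851 -0.753
vertex -2.676 1.675 -0.947
vertex -2.471 0.896 0.482
endloop
endfacet
facet normal 0.245 0.078 -0.966
outer loop
vertex -2.676 1.675 -0.947
vertex -2.129 1.004 -0.862
vertex -2.972 0.993 -1.077
endloop
endfacet
facet normal -0.893 0.329 0.307
outer loop
vertex -2.676 1.675 -0.947
vertex -2.972 0.993 -1.077
vertex -2.471 0.896 0.482
endloop
endfacet
facet normal 0.245 0.076 -0.966
outer loop
vertex -2.972 0.993 -1.077
vertex -2.129 1.004 -0.862
vertex -2.634 0.319 -1.044
endloop
endfacet
facet normal -0.870 -0.424 0.253
outer loop
vertex -2.972 0.993 -1.077
vertex -2.634 0.319 -1.044
vertex -2.471 0.896 0.482
endloop
endfacet
facet normal 0.245 0.076 -0.966
outer loop
vertex -2.634 0.319 -1.044
vertex -2.129 1.004 -0.862
vertex -1.915 0.16 -0.874
endloop
endfacet
facet normal -0.283 -0.887 0.366
outer loop
vertex -2.634 0.319 -1.044
vertex -1.915 0.16 -0.874
vertex -2.471 0.896 0.482
endloop
endfacet
facet normal 0.245 0.076 -0.966
outer loop
vertex -1.915 0.16 -0.874
vertex -2.129 1.004 -0.862
vertex -1.358 0.637 -0.695
endloop
endfacet
facet normal 0.427 -0.709 0.560
outer loop
vertex -1.915 0.16 -0.874
vertex -1.358 0.637 -0.695
vertex -2.471 0.896 0.482
endloop
endfacet

endsolid


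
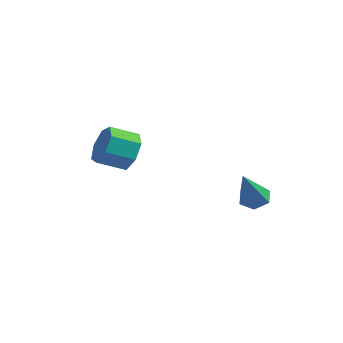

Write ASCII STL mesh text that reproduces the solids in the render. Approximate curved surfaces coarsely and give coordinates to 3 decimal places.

solid 
facet normal 0.582 0.707 -0.402
outer loop
vertex -1.807 -2.767 -1.133
vertex -2.414 -2.629 -1.769
vertex -2.344 -2.235 -0.974
endloop
endfacet
facet normal 0.422 0.160 0.892
outer loop
vertex -1.807 -2.767 -1.133
vertex -2.344 -2.235 -0.974
vertex -2.499 -3.609 -0.655
endloop
endfacet
facet normal 0.422 0.160 0.892
outer loop
vertex -2.499 -3.609 -0.655
vertex -2.344 -2.235 -0.974
vertex -3.036 -3.077 -0.496
endloop
endfacet
facet normal -0.582 -0.707 0.402
outer loop
vertex -2.499 -3.609 -0.655
vertex -3.036 -3.077 -0.496
vertex -3.106 -3.471 -1.291
endloop
endfacet
facet normal 0.581 0.707 -0.402
outer loop
vertex -2.344 -2.235 -0.974
vertex -2.414 -2.629 -1.769
vertex -2.934 -2.0 -1.414
endloop
endfacet
facet normal -0.281 0.638 0.717
outer loop
vertex -2.344 -2.235 -0.974
vertex -2.934 -2.0 -1.414
vertex -3.036 -3.077 -0.496
endloop
endfacet
facet normal -0.281 0.638 0.717
outer loop
vertex -3.036 -3.077 -0.496
vertex -2.934 -2.0 -1.414
vertex -3.626 -2.842 -0.936
endloop
endfacet
facet normal -0.581 -0.707 0.402
outer loop
vertex -3.036 -3.077 -0.496
vertex -3.626 -2.842 -0.936
vertex -3.106 -3.471 -1.291
endloop
endfacet
facet normal 0.581 0.707 -0.402
outer loop
vertex -2.934 -2.0 -1.414
vertex -2.414 -2.629 -1.769
vertex -3.132 -2.239 -2.121
endloop
endfacet
facet normal -0.772 0.635 0.001
outer loop
vertex -2.934 -2.0 -1.414
vertex -3.132 -2.239 -2.121
vertex -3.626 -2.842 -0.936
endloop
endfacet
facet normal -0.772 0.635 0.001
outer loop
vertex -3.626 -2.842 -0.936
vertex -3.132 -2.239 -2.121
vertex -3.824 -3.081 -1.643
endloop
endfacet
facet normal -0.581 -0.707 0.402
outer loop
vertex -3.626 -2.842 -0.936
vertex -3.824 -3.081 -1.643
vertex -3.106 -3.471 -1.291
endloop
endfacet
facet normal 0.581 0.708 -0.402
outer loop
vertex -3.132 -2.239 -2.121
vertex -2.414 -2.629 -1.769
vertex -2.79 -2.771 -2.563
endloop
endfacet
facet normal -0.682 0.155 -0.715
outer loop
vertex -3.132 -2.239 -2.121
vertex -2.79 -2.771 -2.563
vertex -3.824 -3.081 -1.643
endloop
endfacet
facet normal -0.682 0.155 -0.715
outer loop
vertex -3.824 -3.081 -1.643
vertex -2.79 -2.771 -2.563
vertex -3.482 -3.613 -2.085
endloop
endfacet
facet normal -0.581 -0.708 0.402
outer loop
vertex -3.824 -3.081 -1.643
vertex -3.482 -3.613 -2.085
vertex -3.106 -3.471 -1.291
endloop
endfacet
facet normal 0.582 0.707 -0.402
outer loop
vertex -2.79 -2.771 -2.563
vertex -2.414 -2.629 -1.769
vertex -2.164 -3.197 -2.407
endloop
endfacet
facet normal -0.079 -0.443 -0.893
outer loop
vertex -2.79 -2.771 -2.563
vertex -2.164 -3.197 -2.407
vertex -3.482 -3.613 -2.085
endloop
endfacet
facet normal -0.079 -0.443 -0.893
outer loop
vertex -3.482 -3.613 -2.085
vertex -2.164 -3.197 -2.407
vertex -2.856 -4.039 -1.929
endloop
endfacet
facet normal -0.582 -0.707 0.402
outer loop
vertex -3.482 -3.613 -2.085
vertex -2.856 -4.039 -1.929
vertex -3.106 -3.471 -1.291
endloop
endfacet
facet normal 0.582 0.707 -0.402
outer loop
vertex -2.164 -3.197 -2.407
vertex -2.414 -2.629 -1.769
vertex -1.727 -3.195 -1.771
endloop
endfacet
facet normal 0.584 -0.707 -0.399
outer loop
vertex -2.164 -3.197 -2.407
vertex -1.727 -3.195 -1.771
vertex -2.856 -4.039 -1.929
endloop
endfacet
facet normal 0.584 -0.707 -0.399
outer loop
vertex -2.856 -4.039 -1.929
vertex -1.727 -3.195 -1.771
vertex -2.419 -4.037 -1.293
endloop
endfacet
facet normal -0.582 -0.707 0.402
outer loop
vertex -2.856 -4.039 -1.929
vertex -2.419 -4.037 -1.293
vertex -3.106 -3.471 -1.291
endloop
endfacet
facet normal 0.582 0.707 -0.402
outer loop
vertex -1.727 -3.195 -1.771
vertex -2.414 -2.629 -1.769
vertex -1.807 -2.767 -1.133
endloop
endfacet
facet normal 0.807 -0.439 0.395
outer loop
vertex -1.727 -3.195 -1.771
vertex -1.807 -2.767 -1.133
vertex -2.419 -4.037 -1.293
endloop
endfacet
facet normal 0.807 -0.439 0.395
outer loop
vertex -2.419 -4.037 -1.293
vertex -1.807 -2.767 -1.133
vertex -2.499 -3.609 -0.655
endloop
endfacet
facet normal -0.582 -0.707 0.402
outer loop
vertex -2.419 -4.037 -1.293
vertex -2.499 -3.609 -0.655
vertex -3.106 -3.471 -1.291
endloop
endfacet
facet normal -0.156 0.579 -0.801
outer loop
vertex 1.912 -0.918 -4.045
vertex 1.624 -0.492 -3.681
vertex 2.245 -0.456 -3.776
endloop
endfacet
facet normal 0.846 -0.496 -0.195
outer loop
vertex 1.912 -0.918 -4.045
vertex 2.245 -0.456 -3.776
vertex 1.936 -1.648 -2.079
endloop
endfacet
facet normal -0.156 0.577 -0.801
outer loop
vertex 2.245 -0.456 -3.776
vertex 1.624 -0.492 -3.681
vertex 1.957 -0.03 -3.413
endloop
endfacet
facet normal 0.886 0.289 0.364
outer loop
vertex 2.245 -0.456 -3.776
vertex 1.957 -0.03 -3.413
vertex 1.936 -1.648 -2.079
endloop
endfacet
facet normal -0.156 0.577 -0.802
outer loop
vertex 1.957 -0.03 -3.413
vertex 1.624 -0.492 -3.681
vertex 1.335 -0.066 -3.318
endloop
endfacet
facet normal 0.081 0.633 0.770
outer loop
vertex 1.957 -0.03 -3.413
vertex 1.335 -0.066 -3.318
vertex 1.936 -1.648 -2.079
endloop
endfacet
facet normal -0.157 0.577 -0.802
outer loop
vertex 1.335 -0.066 -3.318
vertex 1.624 -0.492 -3.681
vertex 1.002 -0.529 -3.586
endloop
endfacet
facet normal -0.764 0.193 0.616
outer loop
vertex 1.335 -0.066 -3.318
vertex 1.002 -0.529 -3.586
vertex 1.936 -1.648 -2.079
endloop
endfacet
facet normal -0.157 0.578 -0.801
outer loop
vertex 1.002 -0.529 -3.586
vertex 1.624 -0.492 -3.681
vertex 1.291 -0.955 -3.95
endloop
endfacet
facet normal -0.803 -0.593 0.057
outer loop
vertex 1.002 -0.529 -3.586
vertex 1.291 -0.955 -3.95
vertex 1.936 -1.648 -2.079
endloop
endfacet
facet normal -0.157 0.578 -0.801
outer loop
vertex 1.291 -0.955 -3.95
vertex 1.624 -0.492 -3.681
vertex 1.912 -0.918 -4.045
endloop
endfacet
facet normal 0.003 -0.937 -0.348
outer loop
vertex 1.291 -0.955 -3.95
vertex 1.912 -0.918 -4.045
vertex 1.936 -1.648 -2.079
endloop
endfacet

endsolid


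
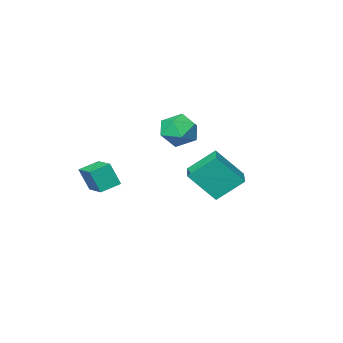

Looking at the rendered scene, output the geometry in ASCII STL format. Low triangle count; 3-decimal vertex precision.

solid 
facet normal -0.948 0.080 0.307
outer loop
vertex 2.818 -3.207 -2.774
vertex 3.045 -1.76 -2.45
vertex 2.416 -2.845 -4.108
endloop
endfacet
facet normal -0.152 -0.965 -0.216
outer loop
vertex 3.535 -2.94 -4.47
vertex 2.818 -3.207 -2.774
vertex 2.416 -2.845 -4.108
endloop
endfacet
facet normal -0.948 0.080 0.307
outer loop
vertex 2.416 -2.845 -4.108
vertex 3.045 -1.76 -2.45
vertex 2.643 -1.399 -3.784
endloop
endfacet
facet normal -0.279 0.251 -0.927
outer loop
vertex 2.643 -1.399 -3.784
vertex 3.535 -2.94 -4.47
vertex 2.416 -2.845 -4.108
endloop
endfacet
facet normal 0.279 -0.251 0.927
outer loop
vertex 2.818 -3.207 -2.774
vertex 4.164 -1.855 -2.812
vertex 3.045 -1.76 -2.45
endloop
endfacet
facet normal -0.151 -0.965 -0.216
outer loop
vertex 3.937 -3.301 -3.136
vertex 2.818 -3.207 -2.774
vertex 3.535 -2.94 -4.47
endloop
endfacet
facet normal 0.279 -0.251 0.927
outer loop
vertex 3.937 -3.301 -3.136
vertex 4.164 -1.855 -2.812
vertex 2.818 -3.207 -2.774
endloop
endfacet
facet normal 0.152 0.965 0.215
outer loop
vertex 3.045 -1.76 -2.45
vertex 4.164 -1.855 -2.812
vertex 2.643 -1.399 -3.784
endloop
endfacet
facet normal -0.279 0.251 -0.927
outer loop
vertex 3.762 -1.493 -4.146
vertex 3.535 -2.94 -4.47
vertex 2.643 -1.399 -3.784
endloop
endfacet
facet normal 0.151 0.965 0.216
outer loop
vertex 2.643 -1.399 -3.784
vertex 4.164 -1.855 -2.812
vertex 3.762 -1.493 -4.146
endloop
endfacet
facet normal 0.948 -0.080 -0.307
outer loop
vertex 3.762 -1.493 -4.146
vertex 3.937 -3.301 -3.136
vertex 3.535 -2.94 -4.47
endloop
endfacet
facet normal 0.948 -0.080 -0.307
outer loop
vertex 4.164 -1.855 -2.812
vertex 3.937 -3.301 -3.136
vertex 3.762 -1.493 -4.146
endloop
endfacet
facet normal -0.627 0.413 0.660
outer loop
vertex 0.023 2.969 -0.715
vertex 0.749 4.059 -0.708
vertex -1.11 3.733 -2.27
endloop
endfacet
facet normal -0.554 -0.832 -0.005
outer loop
vertex 0.031 2.981 -3.472
vertex 0.023 2.969 -0.715
vertex -1.11 3.733 -2.27
endloop
endfacet
facet normal -0.627 0.413 0.660
outer loop
vertex -1.11 3.733 -2.27
vertex 0.749 4.059 -0.708
vertex -0.384 4.824 -2.263
endloop
endfacet
facet normal -0.548 0.369 -0.751
outer loop
vertex -0.384 4.824 -2.263
vertex 0.031 2.981 -3.472
vertex -1.11 3.733 -2.27
endloop
endfacet
facet normal 0.547 -0.369 0.751
outer loop
vertex 0.023 2.969 -0.715
vertex 1.89 3.307 -1.91
vertex 0.749 4.059 -0.708
endloop
endfacet
facet normal -0.555 -0.832 -0.005
outer loop
vertex 1.164 2.216 -1.917
vertex 0.023 2.969 -0.715
vertex 0.031 2.981 -3.472
endloop
endfacet
facet normal 0.548 -0.369 0.751
outer loop
vertex 1.164 2.216 -1.917
vertex 1.89 3.307 -1.91
vertex 0.023 2.969 -0.715
endloop
endfacet
facet normal 0.554 0.832 0.006
outer loop
vertex 0.749 4.059 -0.708
vertex 1.89 3.307 -1.91
vertex -0.384 4.824 -2.263
endloop
endfacet
facet normal -0.547 0.369 -0.751
outer loop
vertex 0.757 4.071 -3.465
vertex 0.031 2.981 -3.472
vertex -0.384 4.824 -2.263
endloop
endfacet
facet normal 0.554 0.832 0.005
outer loop
vertex -0.384 4.824 -2.263
vertex 1.89 3.307 -1.91
vertex 0.757 4.071 -3.465
endloop
endfacet
facet normal 0.627 -0.413 -0.660
outer loop
vertex 0.757 4.071 -3.465
vertex 1.164 2.216 -1.917
vertex 0.031 2.981 -3.472
endloop
endfacet
facet normal 0.627 -0.413 -0.660
outer loop
vertex 1.89 3.307 -1.91
vertex 1.164 2.216 -1.917
vertex 0.757 4.071 -3.465
endloop
endfacet
facet normal -0.783 0.618 0.070
outer loop
vertex -2.034 -1.602 -1.791
vertex -2.582 -2.374 -1.11
vertex -1.896 -1.559 -0.633
endloop
endfacet
facet normal -0.177 0.984 -0.015
outer loop
vertex -2.034 -1.602 -1.791
vertex -1.896 -1.559 -0.633
vertex -0.977 -1.405 -1.335
endloop
endfacet
facet normal 0.126 0.771 -0.625
outer loop
vertex -2.034 -1.602 -1.791
vertex -0.977 -1.405 -1.335
vertex -1.095 -2.125 -2.247
endloop
endfacet
facet normal -0.294 0.272 -0.916
outer loop
vertex -2.034 -1.602 -1.791
vertex -1.095 -2.125 -2.247
vertex -2.087 -2.724 -2.107
endloop
endfacet
facet normal -0.855 0.178 -0.487
outer loop
vertex -2.034 -1.602 -1.791
vertex -2.087 -2.724 -2.107
vertex -2.582 -2.374 -1.11
endloop
endfacet
facet normal 0.262 0.812 0.521
outer loop
vertex -0.977 -1.405 -1.335
vertex -1.896 -1.559 -0.633
vertex -0.873 -2.056 -0.373
endloop
endfacet
facet normal -0.719 0.220 0.659
outer loop
vertex -1.896 -1.559 -0.633
vertex -2.582 -2.374 -1.11
vertex -1.865 -2.655 -0.233
endloop
endfacet
facet normal -0.836 -0.492 -0.242
outer loop
vertex -2.582 -2.374 -1.11
vertex -2.087 -2.724 -2.107
vertex -1.983 -3.375 -1.145
endloop
endfacet
facet normal 0.073 -0.340 -0.938
outer loop
vertex -2.087 -2.724 -2.107
vertex -1.095 -2.125 -2.247
vertex -1.064 -3.221 -1.847
endloop
endfacet
facet normal 0.752 0.466 -0.466
outer loop
vertex -1.095 -2.125 -2.247
vertex -0.977 -1.405 -1.335
vertex -0.378 -2.406 -1.37
endloop
endfacet
facet normal 0.294 -0.272 0.916
outer loop
vertex -0.926 -3.178 -0.689
vertex -0.873 -2.056 -0.373
vertex -1.865 -2.655 -0.233
endloop
endfacet
facet normal -0.126 -0.771 0.625
outer loop
vertex -0.926 -3.178 -0.689
vertex -1.865 -2.655 -0.233
vertex -1.983 -3.375 -1.145
endloop
endfacet
facet normal 0.177 -0.984 0.015
outer loop
vertex -0.926 -3.178 -0.689
vertex -1.983 -3.375 -1.145
vertex -1.064 -3.221 -1.847
endloop
endfacet
facet normal 0.783 -0.618 -0.070
outer loop
vertex -0.926 -3.178 -0.689
vertex -1.064 -3.221 -1.847
vertex -0.378 -2.406 -1.37
endloop
endfacet
facet normal 0.855 -0.178 0.487
outer loop
vertex -0.926 -3.178 -0.689
vertex -0.378 -2.406 -1.37
vertex -0.873 -2.056 -0.373
endloop
endfacet
facet normal -0.073 0.340 0.938
outer loop
vertex -1.865 -2.655 -0.233
vertex -0.873 -2.056 -0.373
vertex -1.896 -1.559 -0.633
endloop
endfacet
facet normal -0.752 -0.466 0.466
outer loop
vertex -1.983 -3.375 -1.145
vertex -1.865 -2.655 -0.233
vertex -2.582 -2.374 -1.11
endloop
endfacet
facet normal -0.262 -0.812 -0.521
outer loop
vertex -1.064 -3.221 -1.847
vertex -1.983 -3.375 -1.145
vertex -2.087 -2.724 -2.107
endloop
endfacet
facet normal 0.719 -0.220 -0.659
outer loop
vertex -0.378 -2.406 -1.37
vertex -1.064 -3.221 -1.847
vertex -1.095 -2.125 -2.247
endloop
endfacet
facet normal 0.836 0.492 0.242
outer loop
vertex -0.873 -2.056 -0.373
vertex -0.378 -2.406 -1.37
vertex -0.977 -1.405 -1.335
endloop
endfacet

endsolid


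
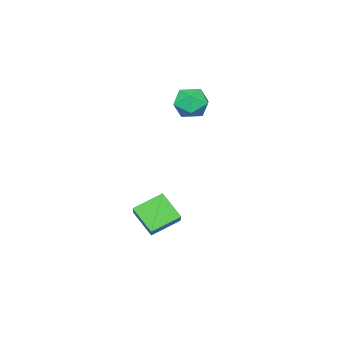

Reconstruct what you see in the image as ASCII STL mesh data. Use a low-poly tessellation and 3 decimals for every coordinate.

solid 
facet normal -0.599 -0.537 -0.594
outer loop
vertex -0.331 0.859 0.828
vertex -0.307 1.633 0.104
vertex 0.533 0.403 0.369
endloop
endfacet
facet normal -0.023 -0.731 0.682
outer loop
vertex 1.587 1.347 1.416
vertex -0.331 0.859 0.828
vertex 0.533 0.403 0.369
endloop
endfacet
facet normal -0.599 -0.537 -0.595
outer loop
vertex 0.533 0.403 0.369
vertex -0.307 1.633 0.104
vertex 0.558 1.177 -0.355
endloop
endfacet
facet normal 0.801 -0.423 -0.425
outer loop
vertex 0.558 1.177 -0.355
vertex 1.587 1.347 1.416
vertex 0.533 0.403 0.369
endloop
endfacet
facet normal -0.801 0.422 0.425
outer loop
vertex -0.331 0.859 0.828
vertex 0.747 2.577 1.151
vertex -0.307 1.633 0.104
endloop
endfacet
facet normal -0.023 -0.731 0.682
outer loop
vertex 0.722 1.803 1.875
vertex -0.331 0.859 0.828
vertex 1.587 1.347 1.416
endloop
endfacet
facet normal -0.801 0.423 0.424
outer loop
vertex 0.722 1.803 1.875
vertex 0.747 2.577 1.151
vertex -0.331 0.859 0.828
endloop
endfacet
facet normal 0.023 0.731 -0.682
outer loop
vertex -0.307 1.633 0.104
vertex 0.747 2.577 1.151
vertex 0.558 1.177 -0.355
endloop
endfacet
facet normal 0.801 -0.422 -0.425
outer loop
vertex 1.611 2.121 0.692
vertex 1.587 1.347 1.416
vertex 0.558 1.177 -0.355
endloop
endfacet
facet normal 0.023 0.731 -0.682
outer loop
vertex 0.558 1.177 -0.355
vertex 0.747 2.577 1.151
vertex 1.611 2.121 0.692
endloop
endfacet
facet normal 0.599 0.537 0.594
outer loop
vertex 1.611 2.121 0.692
vertex 0.722 1.803 1.875
vertex 1.587 1.347 1.416
endloop
endfacet
facet normal 0.599 0.537 0.594
outer loop
vertex 0.747 2.577 1.151
vertex 0.722 1.803 1.875
vertex 1.611 2.121 0.692
endloop
endfacet
facet normal -0.677 0.624 0.391
outer loop
vertex -3.215 0.305 3.807
vertex -3.725 -0.105 3.578
vertex -3.455 -0.207 4.209
endloop
endfacet
facet normal -0.071 0.636 0.768
outer loop
vertex -3.215 0.305 3.807
vertex -3.455 -0.207 4.209
vertex -2.773 -0.087 4.173
endloop
endfacet
facet normal 0.459 0.825 0.330
outer loop
vertex -3.215 0.305 3.807
vertex -2.773 -0.087 4.173
vertex -2.621 0.09 3.519
endloop
endfacet
facet normal 0.182 0.930 -0.319
outer loop
vertex -3.215 0.305 3.807
vertex -2.621 0.09 3.519
vertex -3.21 0.079 3.151
endloop
endfacet
facet normal -0.521 0.806 -0.282
outer loop
vertex -3.215 0.305 3.807
vertex -3.21 0.079 3.151
vertex -3.725 -0.105 3.578
endloop
endfacet
facet normal 0.057 -0.027 0.998
outer loop
vertex -2.773 -0.087 4.173
vertex -3.455 -0.207 4.209
vertex -3.01 -0.739 4.169
endloop
endfacet
facet normal -0.921 -0.046 0.387
outer loop
vertex -3.455 -0.207 4.209
vertex -3.725 -0.105 3.578
vertex -3.599 -0.75 3.801
endloop
endfacet
facet normal -0.669 0.248 -0.701
outer loop
vertex -3.725 -0.105 3.578
vertex -3.21 0.079 3.151
vertex -3.447 -0.573 3.147
endloop
endfacet
facet normal 0.468 0.448 -0.762
outer loop
vertex -3.21 0.079 3.151
vertex -2.621 0.09 3.519
vertex -2.765 -0.453 3.111
endloop
endfacet
facet normal 0.916 0.279 0.288
outer loop
vertex -2.621 0.09 3.519
vertex -2.773 -0.087 4.173
vertex -2.495 -0.555 3.742
endloop
endfacet
facet normal -0.182 -0.930 0.319
outer loop
vertex -3.005 -0.965 3.513
vertex -3.01 -0.739 4.169
vertex -3.599 -0.75 3.801
endloop
endfacet
facet normal -0.459 -0.825 -0.330
outer loop
vertex -3.005 -0.965 3.513
vertex -3.599 -0.75 3.801
vertex -3.447 -0.573 3.147
endloop
endfacet
facet normal 0.071 -0.636 -0.768
outer loop
vertex -3.005 -0.965 3.513
vertex -3.447 -0.573 3.147
vertex -2.765 -0.453 3.111
endloop
endfacet
facet normal 0.677 -0.624 -0.391
outer loop
vertex -3.005 -0.965 3.513
vertex -2.765 -0.453 3.111
vertex -2.495 -0.555 3.742
endloop
endfacet
facet normal 0.521 -0.806 0.282
outer loop
vertex -3.005 -0.965 3.513
vertex -2.495 -0.555 3.742
vertex -3.01 -0.739 4.169
endloop
endfacet
facet normal -0.468 -0.448 0.762
outer loop
vertex -3.599 -0.75 3.801
vertex -3.01 -0.739 4.169
vertex -3.455 -0.207 4.209
endloop
endfacet
facet normal -0.916 -0.279 -0.288
outer loop
vertex -3.447 -0.573 3.147
vertex -3.599 -0.75 3.801
vertex -3.725 -0.105 3.578
endloop
endfacet
facet normal -0.057 0.027 -0.998
outer loop
vertex -2.765 -0.453 3.111
vertex -3.447 -0.573 3.147
vertex -3.21 0.079 3.151
endloop
endfacet
facet normal 0.921 0.046 -0.387
outer loop
vertex -2.495 -0.555 3.742
vertex -2.765 -0.453 3.111
vertex -2.621 0.09 3.519
endloop
endfacet
facet normal 0.669 -0.248 0.701
outer loop
vertex -3.01 -0.739 4.169
vertex -2.495 -0.555 3.742
vertex -2.773 -0.087 4.173
endloop
endfacet

endsolid


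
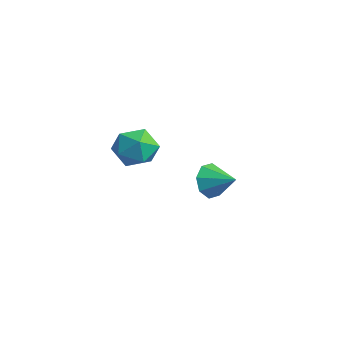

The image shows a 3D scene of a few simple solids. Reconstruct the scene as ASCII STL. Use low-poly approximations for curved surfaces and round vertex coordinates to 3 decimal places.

solid 
facet normal -0.854 -0.385 -0.351
outer loop
vertex -3.592 1.822 -2.145
vertex -4.035 2.16 -1.438
vertex -3.831 2.458 -2.262
endloop
endfacet
facet normal 0.787 0.188 -0.587
outer loop
vertex -3.592 1.822 -2.145
vertex -3.831 2.458 -2.262
vertex -2.925 2.66 -0.982
endloop
endfacet
facet normal -0.854 -0.385 -0.351
outer loop
vertex -3.831 2.458 -2.262
vertex -4.035 2.16 -1.438
vertex -4.189 2.918 -1.896
endloop
endfacet
facet normal 0.485 0.744 -0.460
outer loop
vertex -3.831 2.458 -2.262
vertex -4.189 2.918 -1.896
vertex -2.925 2.66 -0.982
endloop
endfacet
facet normal -0.854 -0.385 -0.351
outer loop
vertex -4.189 2.918 -1.896
vertex -4.035 2.16 -1.438
vertex -4.457 2.935 -1.262
endloop
endfacet
facet normal 0.169 0.985 0.045
outer loop
vertex -4.189 2.918 -1.896
vertex -4.457 2.935 -1.262
vertex -2.925 2.66 -0.982
endloop
endfacet
facet normal -0.853 -0.385 -0.351
outer loop
vertex -4.457 2.935 -1.262
vertex -4.035 2.16 -1.438
vertex -4.478 2.497 -0.731
endloop
endfacet
facet normal 0.022 0.771 0.637
outer loop
vertex -4.457 2.935 -1.262
vertex -4.478 2.497 -0.731
vertex -2.925 2.66 -0.982
endloop
endfacet
facet normal -0.853 -0.385 -0.351
outer loop
vertex -4.478 2.497 -0.731
vertex -4.035 2.16 -1.438
vertex -4.239 1.861 -0.614
endloop
endfacet
facet normal 0.132 0.227 0.965
outer loop
vertex -4.478 2.497 -0.731
vertex -4.239 1.861 -0.614
vertex -2.925 2.66 -0.982
endloop
endfacet
facet normal -0.853 -0.385 -0.351
outer loop
vertex -4.239 1.861 -0.614
vertex -4.035 2.16 -1.438
vertex -3.881 1.401 -0.979
endloop
endfacet
facet normal 0.434 -0.328 0.839
outer loop
vertex -4.239 1.861 -0.614
vertex -3.881 1.401 -0.979
vertex -2.925 2.66 -0.982
endloop
endfacet
facet normal -0.854 -0.385 -0.350
outer loop
vertex -3.881 1.401 -0.979
vertex -4.035 2.16 -1.438
vertex -3.613 1.384 -1.614
endloop
endfacet
facet normal 0.752 -0.570 0.332
outer loop
vertex -3.881 1.401 -0.979
vertex -3.613 1.384 -1.614
vertex -2.925 2.66 -0.982
endloop
endfacet
facet normal -0.854 -0.385 -0.351
outer loop
vertex -3.613 1.384 -1.614
vertex -4.035 2.16 -1.438
vertex -3.592 1.822 -2.145
endloop
endfacet
facet normal 0.898 -0.356 -0.258
outer loop
vertex -3.613 1.384 -1.614
vertex -3.592 1.822 -2.145
vertex -2.925 2.66 -0.982
endloop
endfacet
facet normal 0.153 -0.117 0.981
outer loop
vertex -1.619 -2.144 3.645
vertex -1.805 -3.111 3.559
vertex -0.882 -2.775 3.455
endloop
endfacet
facet normal 0.547 0.421 0.724
outer loop
vertex -1.619 -2.144 3.645
vertex -0.882 -2.775 3.455
vertex -0.925 -1.907 2.983
endloop
endfacet
facet normal 0.103 0.897 0.429
outer loop
vertex -1.619 -2.144 3.645
vertex -0.925 -1.907 2.983
vertex -1.875 -1.708 2.795
endloop
endfacet
facet normal -0.563 0.654 0.505
outer loop
vertex -1.619 -2.144 3.645
vertex -1.875 -1.708 2.795
vertex -2.419 -2.452 3.152
endloop
endfacet
facet normal -0.532 0.027 0.846
outer loop
vertex -1.619 -2.144 3.645
vertex -2.419 -2.452 3.152
vertex -1.805 -3.111 3.559
endloop
endfacet
facet normal 0.965 0.161 0.208
outer loop
vertex -0.925 -1.907 2.983
vertex -0.882 -2.775 3.455
vertex -0.681 -2.728 2.488
endloop
endfacet
facet normal 0.328 -0.708 0.625
outer loop
vertex -0.882 -2.775 3.455
vertex -1.805 -3.111 3.559
vertex -1.225 -3.472 2.845
endloop
endfacet
facet normal -0.780 -0.476 0.406
outer loop
vertex -1.805 -3.111 3.559
vertex -2.419 -2.452 3.152
vertex -2.175 -3.273 2.657
endloop
endfacet
facet normal -0.831 0.537 -0.147
outer loop
vertex -2.419 -2.452 3.152
vertex -1.875 -1.708 2.795
vertex -2.218 -2.405 2.185
endloop
endfacet
facet normal 0.248 0.931 -0.269
outer loop
vertex -1.875 -1.708 2.795
vertex -0.925 -1.907 2.983
vertex -1.295 -2.069 2.081
endloop
endfacet
facet normal 0.563 -0.654 -0.505
outer loop
vertex -1.481 -3.036 1.995
vertex -0.681 -2.728 2.488
vertex -1.225 -3.472 2.845
endloop
endfacet
facet normal -0.103 -0.897 -0.429
outer loop
vertex -1.481 -3.036 1.995
vertex -1.225 -3.472 2.845
vertex -2.175 -3.273 2.657
endloop
endfacet
facet normal -0.547 -0.421 -0.724
outer loop
vertex -1.481 -3.036 1.995
vertex -2.175 -3.273 2.657
vertex -2.218 -2.405 2.185
endloop
endfacet
facet normal -0.153 0.117 -0.981
outer loop
vertex -1.481 -3.036 1.995
vertex -2.218 -2.405 2.185
vertex -1.295 -2.069 2.081
endloop
endfacet
facet normal 0.532 -0.027 -0.846
outer loop
vertex -1.481 -3.036 1.995
vertex -1.295 -2.069 2.081
vertex -0.681 -2.728 2.488
endloop
endfacet
facet normal 0.831 -0.537 0.147
outer loop
vertex -1.225 -3.472 2.845
vertex -0.681 -2.728 2.488
vertex -0.882 -2.775 3.455
endloop
endfacet
facet normal -0.248 -0.931 0.269
outer loop
vertex -2.175 -3.273 2.657
vertex -1.225 -3.472 2.845
vertex -1.805 -3.111 3.559
endloop
endfacet
facet normal -0.965 -0.161 -0.208
outer loop
vertex -2.218 -2.405 2.185
vertex -2.175 -3.273 2.657
vertex -2.419 -2.452 3.152
endloop
endfacet
facet normal -0.328 0.708 -0.625
outer loop
vertex -1.295 -2.069 2.081
vertex -2.218 -2.405 2.185
vertex -1.875 -1.708 2.795
endloop
endfacet
facet normal 0.780 0.476 -0.406
outer loop
vertex -0.681 -2.728 2.488
vertex -1.295 -2.069 2.081
vertex -0.925 -1.907 2.983
endloop
endfacet

endsolid
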